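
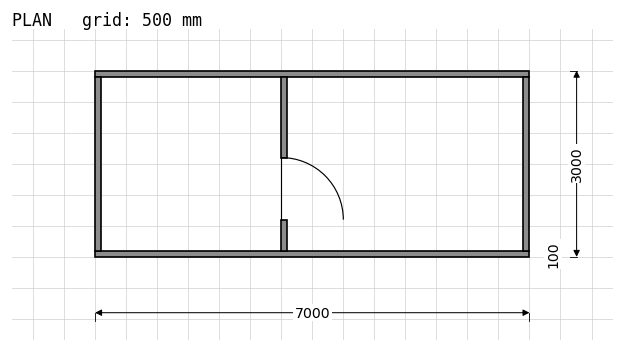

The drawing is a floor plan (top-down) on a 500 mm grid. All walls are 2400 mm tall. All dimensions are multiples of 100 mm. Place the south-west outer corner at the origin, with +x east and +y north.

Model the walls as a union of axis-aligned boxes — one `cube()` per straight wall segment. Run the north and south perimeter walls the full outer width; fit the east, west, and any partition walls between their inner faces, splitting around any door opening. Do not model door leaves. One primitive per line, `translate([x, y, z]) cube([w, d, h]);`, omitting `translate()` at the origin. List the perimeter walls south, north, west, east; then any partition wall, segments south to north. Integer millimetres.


cube([7000, 100, 2400]);
translate([0, 2900, 0]) cube([7000, 100, 2400]);
translate([0, 100, 0]) cube([100, 2800, 2400]);
translate([6900, 100, 0]) cube([100, 2800, 2400]);
translate([3000, 100, 0]) cube([100, 500, 2400]);
translate([3000, 1600, 0]) cube([100, 1300, 2400]);


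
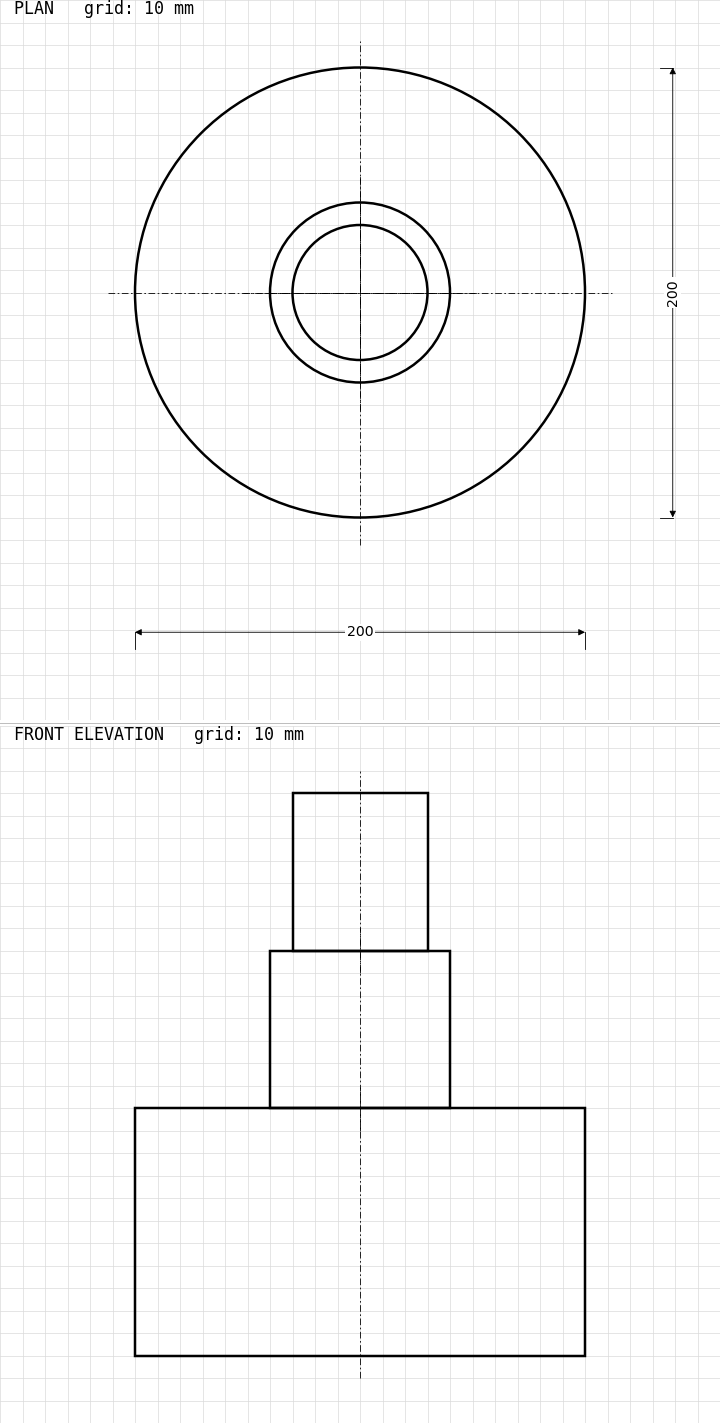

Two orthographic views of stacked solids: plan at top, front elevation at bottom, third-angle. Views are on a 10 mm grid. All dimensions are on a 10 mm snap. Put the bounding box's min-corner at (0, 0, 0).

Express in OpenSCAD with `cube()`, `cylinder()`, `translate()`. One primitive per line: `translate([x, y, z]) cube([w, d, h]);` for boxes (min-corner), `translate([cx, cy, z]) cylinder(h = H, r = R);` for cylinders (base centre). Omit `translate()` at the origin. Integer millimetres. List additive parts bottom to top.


translate([100, 100, 0]) cylinder(h = 110, r = 100);
translate([100, 100, 110]) cylinder(h = 70, r = 40);
translate([100, 100, 180]) cylinder(h = 70, r = 30);


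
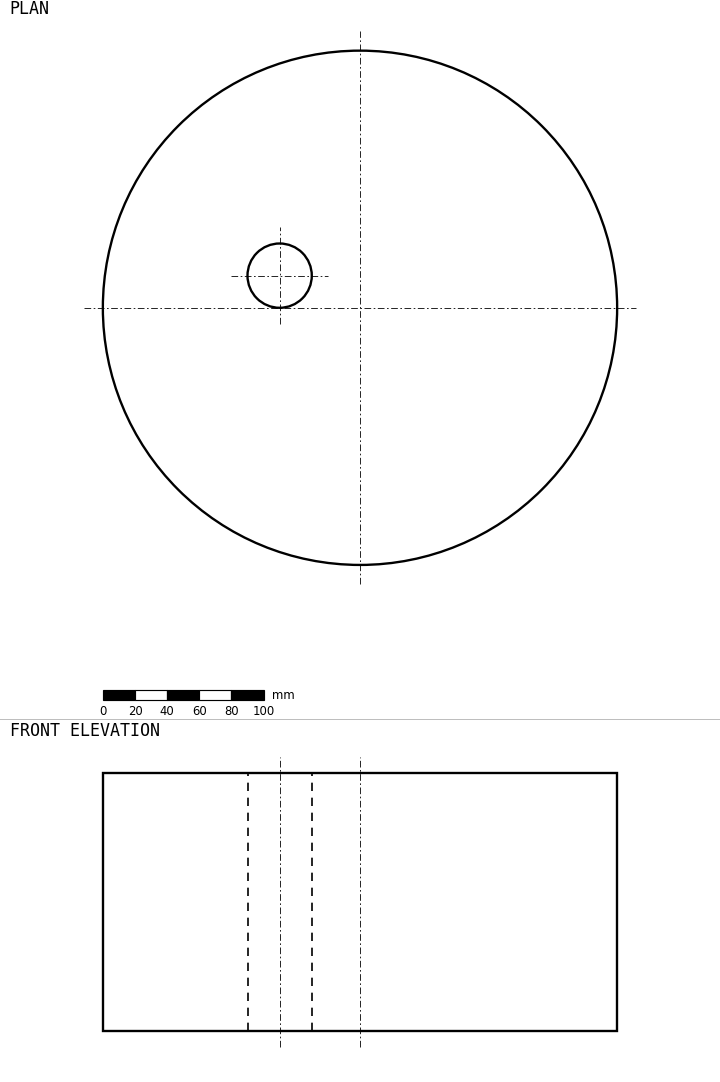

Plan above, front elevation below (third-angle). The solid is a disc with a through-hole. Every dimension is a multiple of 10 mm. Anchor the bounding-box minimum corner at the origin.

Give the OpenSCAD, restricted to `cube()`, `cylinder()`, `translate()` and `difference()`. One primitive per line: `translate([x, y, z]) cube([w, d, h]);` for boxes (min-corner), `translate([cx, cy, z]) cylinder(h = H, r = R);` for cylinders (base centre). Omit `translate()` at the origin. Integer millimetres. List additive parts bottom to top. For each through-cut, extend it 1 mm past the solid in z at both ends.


difference() {
  translate([160, 160, 0]) cylinder(h = 160, r = 160);
  translate([110, 180, -1]) cylinder(h = 162, r = 20);
}


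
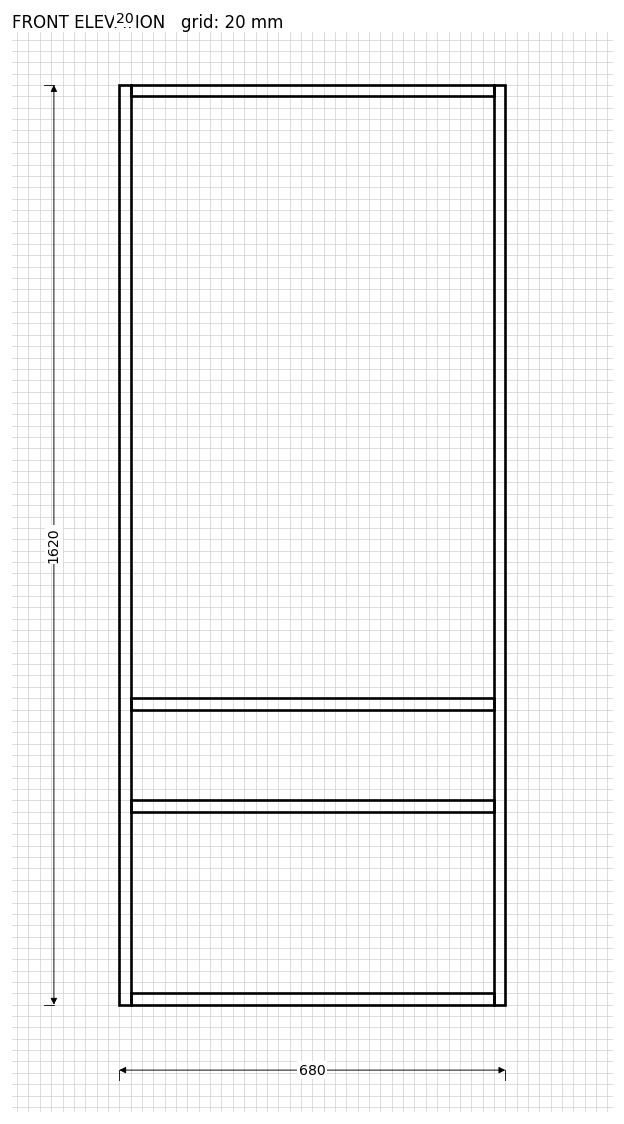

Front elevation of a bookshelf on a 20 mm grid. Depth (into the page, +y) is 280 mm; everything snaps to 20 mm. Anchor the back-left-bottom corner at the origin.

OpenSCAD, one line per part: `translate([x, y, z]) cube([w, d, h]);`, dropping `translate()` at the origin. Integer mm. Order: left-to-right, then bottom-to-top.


cube([20, 280, 1620]);
translate([20, 0, 0]) cube([640, 280, 20]);
translate([20, 0, 340]) cube([640, 280, 20]);
translate([20, 0, 520]) cube([640, 280, 20]);
translate([20, 0, 1600]) cube([640, 280, 20]);
translate([660, 0, 0]) cube([20, 280, 1620]);


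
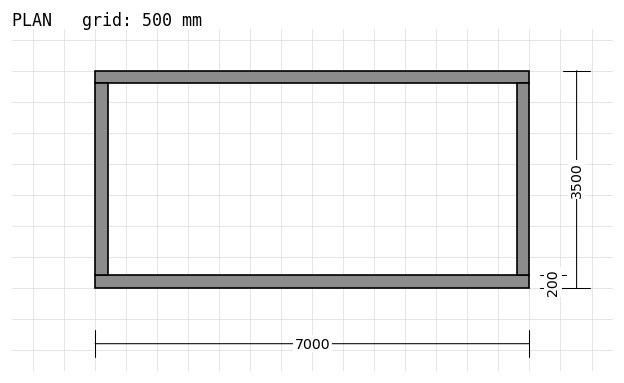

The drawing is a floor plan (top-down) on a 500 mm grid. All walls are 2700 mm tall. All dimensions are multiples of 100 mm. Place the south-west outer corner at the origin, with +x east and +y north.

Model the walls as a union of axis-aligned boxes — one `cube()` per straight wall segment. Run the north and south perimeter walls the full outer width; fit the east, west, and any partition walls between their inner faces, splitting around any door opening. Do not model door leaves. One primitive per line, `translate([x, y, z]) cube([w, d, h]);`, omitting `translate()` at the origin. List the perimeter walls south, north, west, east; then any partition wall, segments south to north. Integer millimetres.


cube([7000, 200, 2700]);
translate([0, 3300, 0]) cube([7000, 200, 2700]);
translate([0, 200, 0]) cube([200, 3100, 2700]);
translate([6800, 200, 0]) cube([200, 3100, 2700]);


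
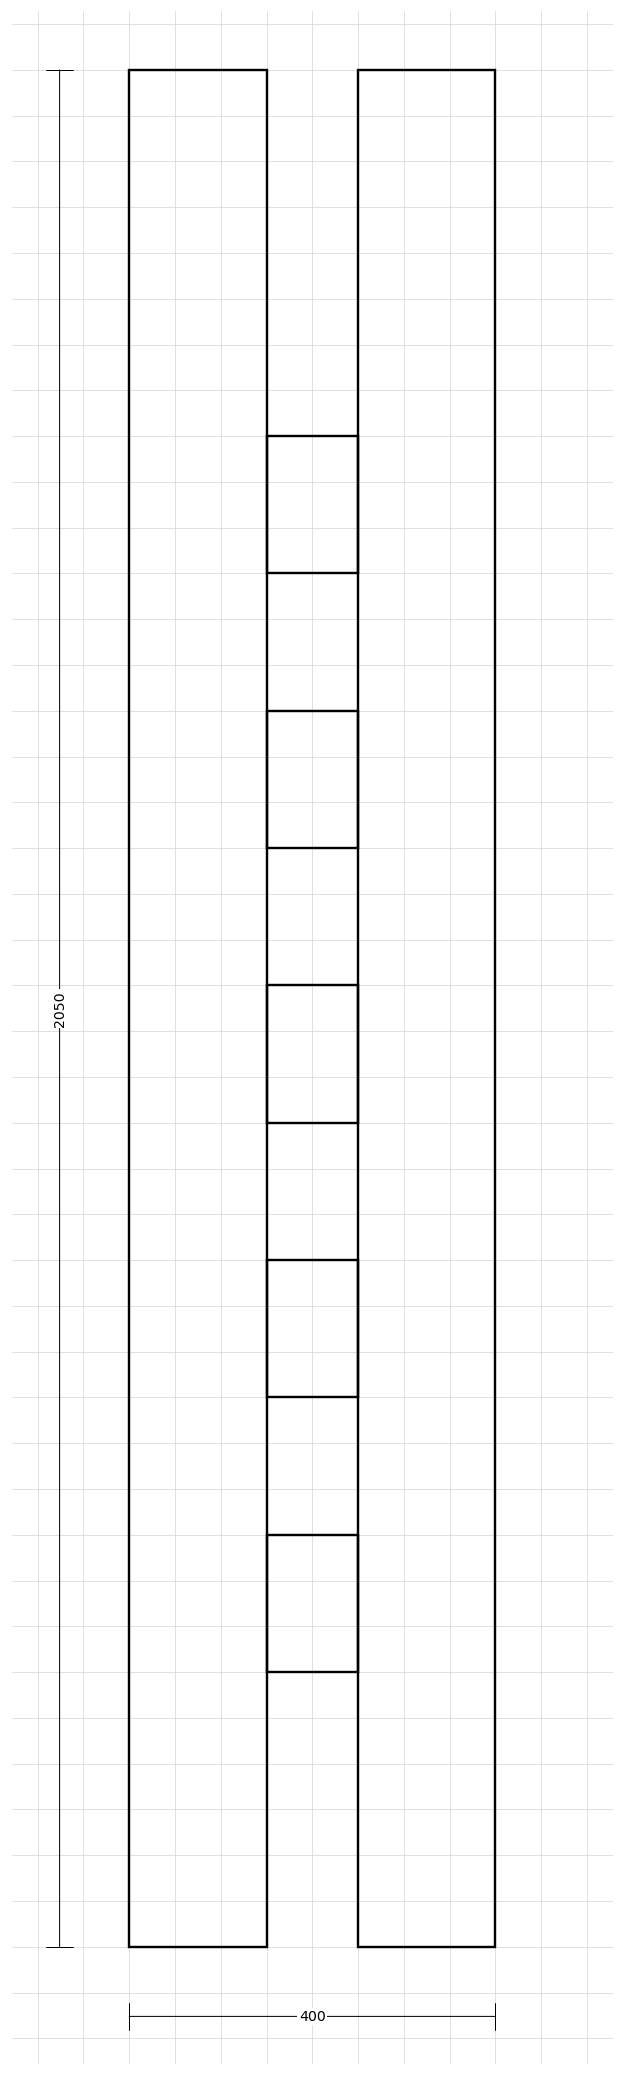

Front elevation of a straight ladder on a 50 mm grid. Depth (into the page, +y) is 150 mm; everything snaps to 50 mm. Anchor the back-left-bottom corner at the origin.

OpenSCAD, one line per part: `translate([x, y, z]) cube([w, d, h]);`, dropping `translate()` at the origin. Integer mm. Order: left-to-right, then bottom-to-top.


cube([150, 150, 2050]);
translate([150, 0, 300]) cube([100, 150, 150]);
translate([150, 0, 600]) cube([100, 150, 150]);
translate([150, 0, 900]) cube([100, 150, 150]);
translate([150, 0, 1200]) cube([100, 150, 150]);
translate([150, 0, 1500]) cube([100, 150, 150]);
translate([250, 0, 0]) cube([150, 150, 2050]);


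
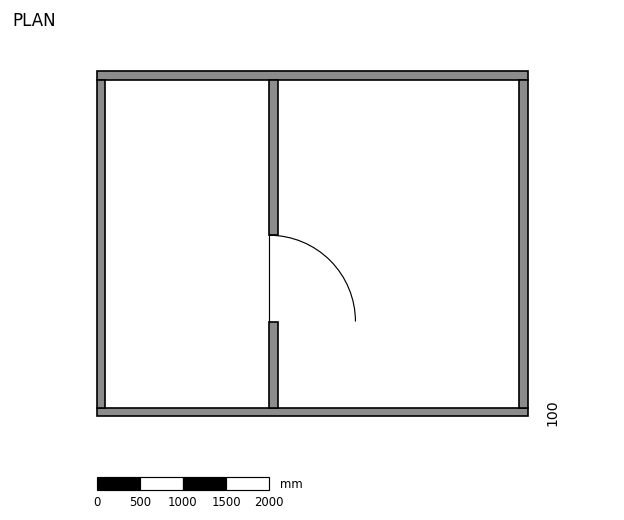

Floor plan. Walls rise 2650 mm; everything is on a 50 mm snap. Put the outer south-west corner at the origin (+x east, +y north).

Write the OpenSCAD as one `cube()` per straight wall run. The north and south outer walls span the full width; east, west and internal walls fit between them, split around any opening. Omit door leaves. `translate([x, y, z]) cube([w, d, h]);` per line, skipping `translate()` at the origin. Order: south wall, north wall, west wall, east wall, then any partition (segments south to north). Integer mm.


cube([5000, 100, 2650]);
translate([0, 3900, 0]) cube([5000, 100, 2650]);
translate([0, 100, 0]) cube([100, 3800, 2650]);
translate([4900, 100, 0]) cube([100, 3800, 2650]);
translate([2000, 100, 0]) cube([100, 1000, 2650]);
translate([2000, 2100, 0]) cube([100, 1800, 2650]);


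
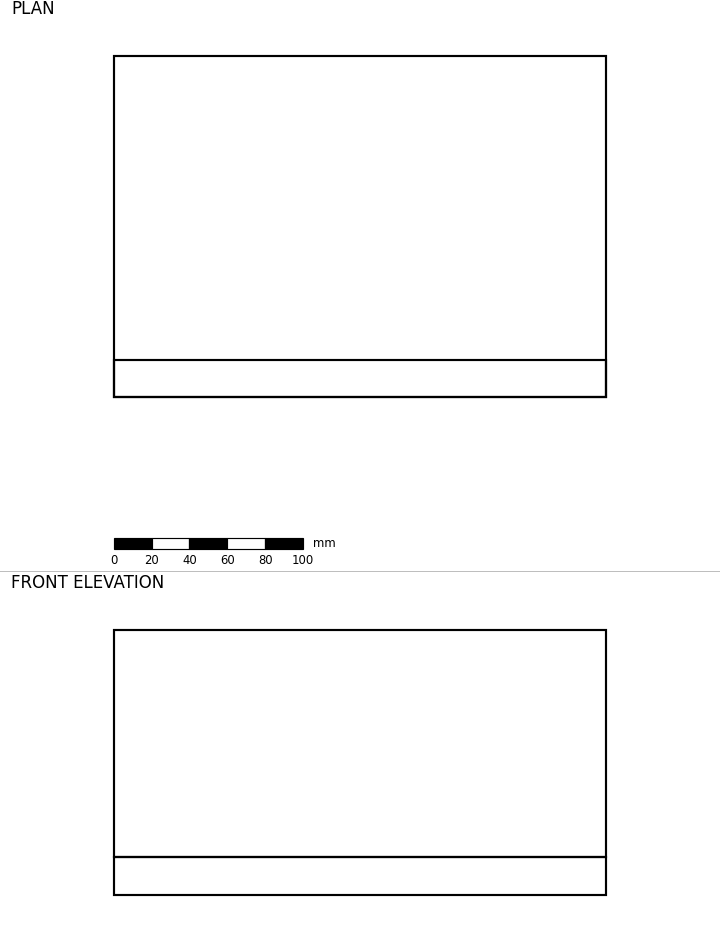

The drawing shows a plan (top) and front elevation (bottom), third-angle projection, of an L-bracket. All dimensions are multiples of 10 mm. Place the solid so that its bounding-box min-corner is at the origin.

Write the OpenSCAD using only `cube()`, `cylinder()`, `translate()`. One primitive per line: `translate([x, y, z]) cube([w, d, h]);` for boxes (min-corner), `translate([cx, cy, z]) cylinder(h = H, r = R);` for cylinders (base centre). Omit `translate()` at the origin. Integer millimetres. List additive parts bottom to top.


cube([260, 180, 20]);
translate([0, 0, 20]) cube([260, 20, 120]);


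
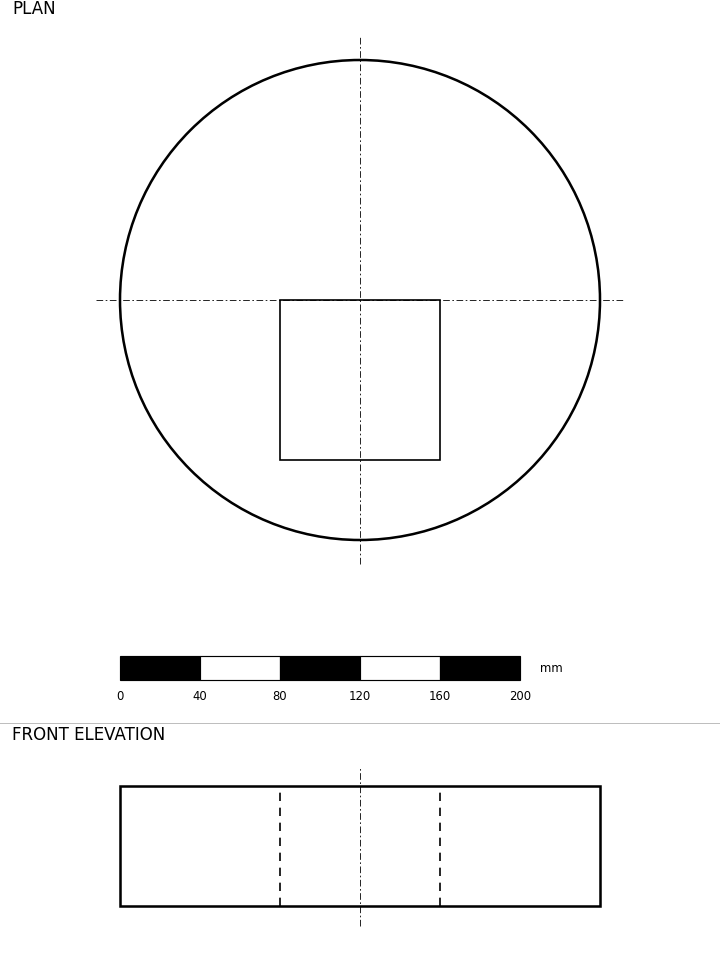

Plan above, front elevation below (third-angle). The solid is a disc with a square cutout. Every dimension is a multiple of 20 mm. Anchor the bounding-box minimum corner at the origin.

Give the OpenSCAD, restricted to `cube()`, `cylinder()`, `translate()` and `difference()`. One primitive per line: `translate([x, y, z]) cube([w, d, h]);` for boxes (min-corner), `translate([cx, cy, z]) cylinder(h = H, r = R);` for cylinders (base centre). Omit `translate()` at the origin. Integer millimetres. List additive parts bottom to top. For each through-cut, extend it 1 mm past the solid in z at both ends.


difference() {
  translate([120, 120, 0]) cylinder(h = 60, r = 120);
  translate([80, 40, -1]) cube([80, 80, 62]);
}


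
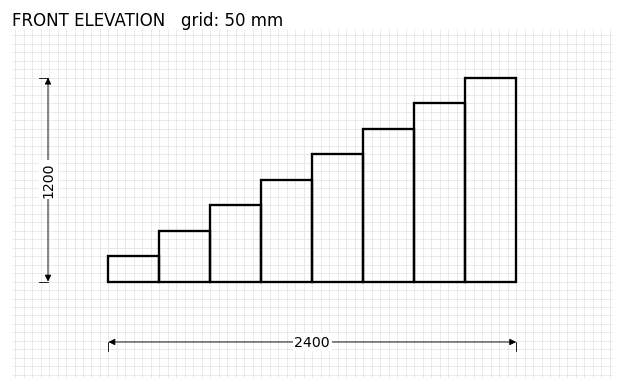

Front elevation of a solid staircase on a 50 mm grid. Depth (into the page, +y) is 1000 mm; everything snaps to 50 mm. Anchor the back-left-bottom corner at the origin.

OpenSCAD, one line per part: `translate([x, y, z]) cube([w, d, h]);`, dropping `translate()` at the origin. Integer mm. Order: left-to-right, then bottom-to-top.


cube([300, 1000, 150]);
translate([300, 0, 0]) cube([300, 1000, 300]);
translate([600, 0, 0]) cube([300, 1000, 450]);
translate([900, 0, 0]) cube([300, 1000, 600]);
translate([1200, 0, 0]) cube([300, 1000, 750]);
translate([1500, 0, 0]) cube([300, 1000, 900]);
translate([1800, 0, 0]) cube([300, 1000, 1050]);
translate([2100, 0, 0]) cube([300, 1000, 1200]);


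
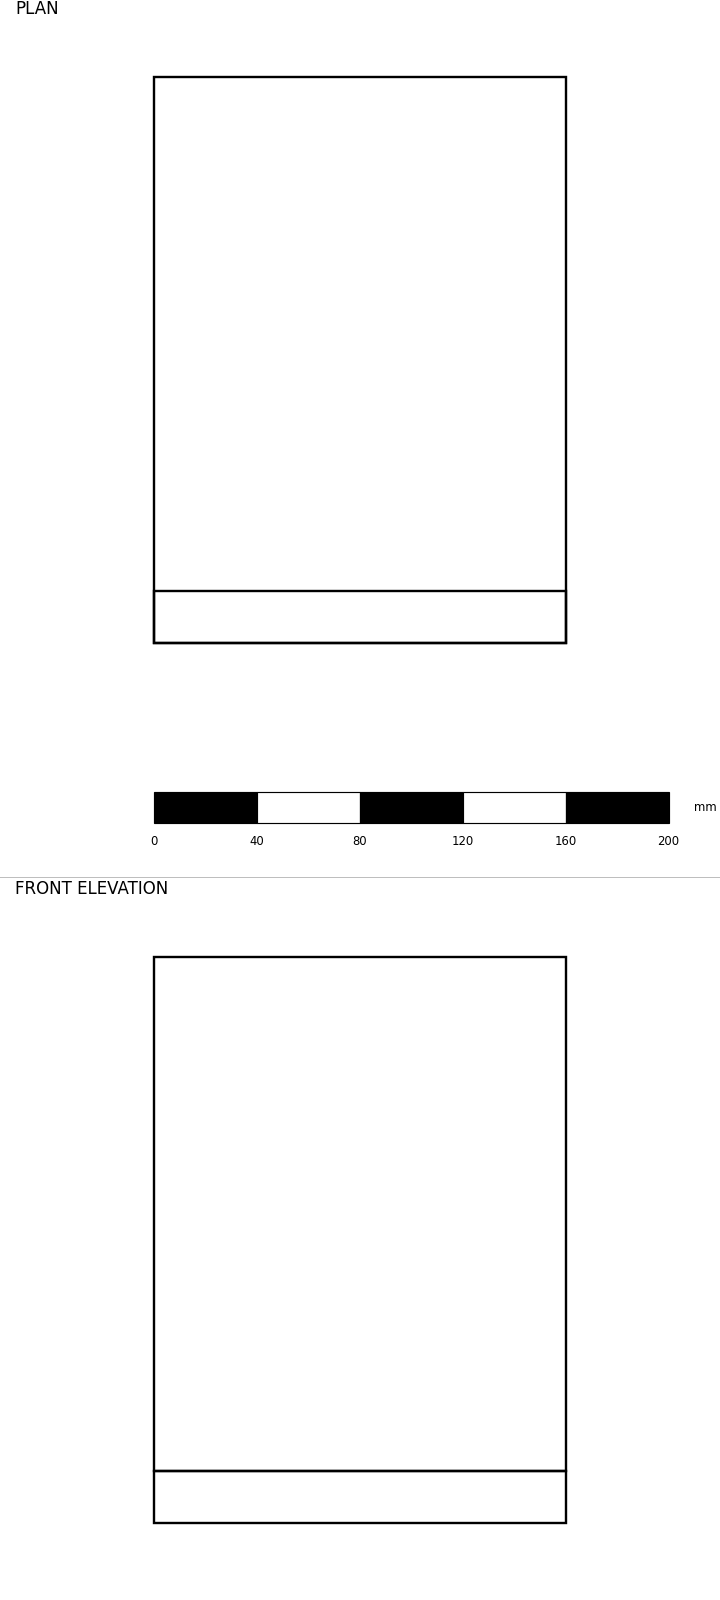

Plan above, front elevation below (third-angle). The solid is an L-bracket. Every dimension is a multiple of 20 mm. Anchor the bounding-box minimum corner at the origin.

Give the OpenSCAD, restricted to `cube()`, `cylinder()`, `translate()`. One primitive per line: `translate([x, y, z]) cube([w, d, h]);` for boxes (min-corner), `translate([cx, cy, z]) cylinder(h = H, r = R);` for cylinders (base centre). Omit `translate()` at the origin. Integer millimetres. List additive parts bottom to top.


cube([160, 220, 20]);
translate([0, 0, 20]) cube([160, 20, 200]);


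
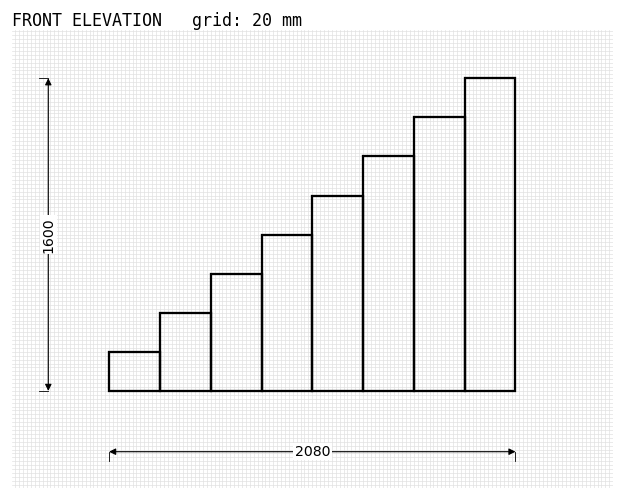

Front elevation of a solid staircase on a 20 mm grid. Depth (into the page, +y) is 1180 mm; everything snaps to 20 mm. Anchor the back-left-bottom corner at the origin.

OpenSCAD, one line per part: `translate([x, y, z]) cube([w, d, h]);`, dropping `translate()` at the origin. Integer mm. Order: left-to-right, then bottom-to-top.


cube([260, 1180, 200]);
translate([260, 0, 0]) cube([260, 1180, 400]);
translate([520, 0, 0]) cube([260, 1180, 600]);
translate([780, 0, 0]) cube([260, 1180, 800]);
translate([1040, 0, 0]) cube([260, 1180, 1000]);
translate([1300, 0, 0]) cube([260, 1180, 1200]);
translate([1560, 0, 0]) cube([260, 1180, 1400]);
translate([1820, 0, 0]) cube([260, 1180, 1600]);


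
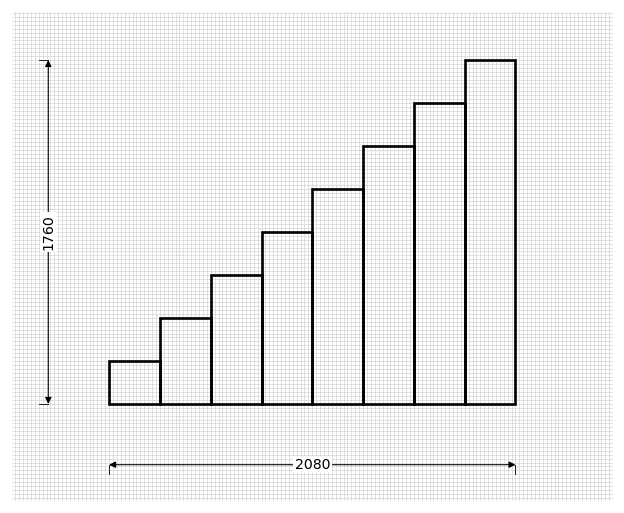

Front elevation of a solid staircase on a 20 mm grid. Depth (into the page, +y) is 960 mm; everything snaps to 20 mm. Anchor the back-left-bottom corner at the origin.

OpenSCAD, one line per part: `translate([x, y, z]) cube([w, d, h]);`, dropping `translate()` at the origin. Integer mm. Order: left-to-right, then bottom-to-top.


cube([260, 960, 220]);
translate([260, 0, 0]) cube([260, 960, 440]);
translate([520, 0, 0]) cube([260, 960, 660]);
translate([780, 0, 0]) cube([260, 960, 880]);
translate([1040, 0, 0]) cube([260, 960, 1100]);
translate([1300, 0, 0]) cube([260, 960, 1320]);
translate([1560, 0, 0]) cube([260, 960, 1540]);
translate([1820, 0, 0]) cube([260, 960, 1760]);


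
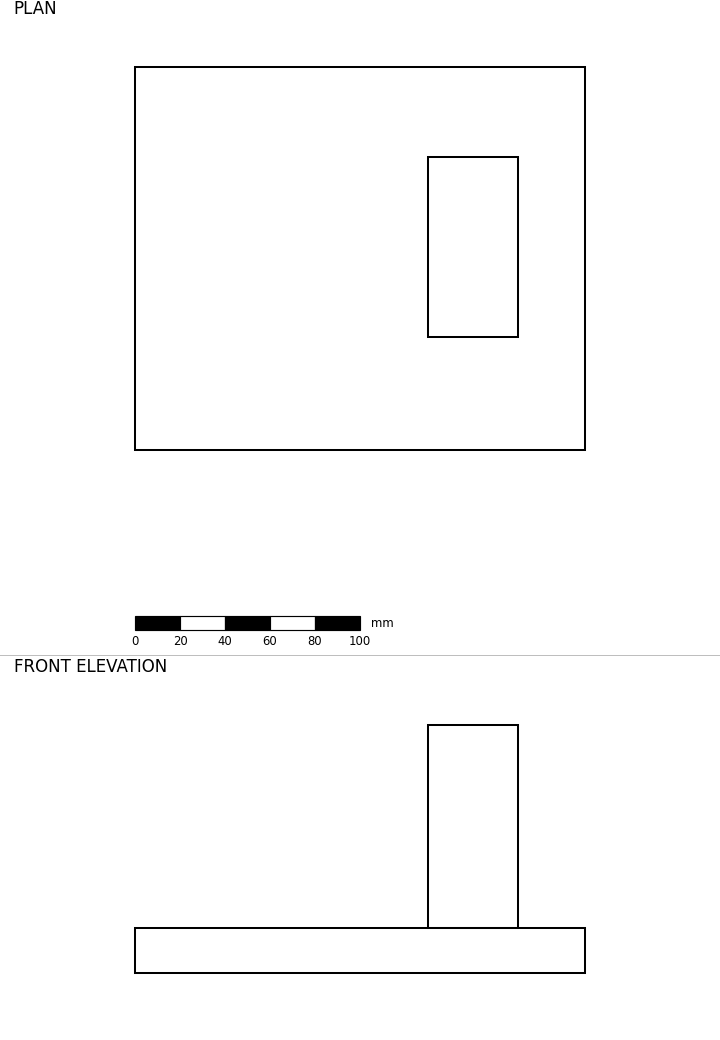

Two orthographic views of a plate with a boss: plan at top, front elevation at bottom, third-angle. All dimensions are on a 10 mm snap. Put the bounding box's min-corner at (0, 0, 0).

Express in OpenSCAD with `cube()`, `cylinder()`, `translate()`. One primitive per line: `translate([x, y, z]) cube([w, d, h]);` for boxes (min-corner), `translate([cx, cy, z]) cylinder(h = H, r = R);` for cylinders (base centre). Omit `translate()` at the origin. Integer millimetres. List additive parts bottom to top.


cube([200, 170, 20]);
translate([130, 50, 20]) cube([40, 80, 90]);


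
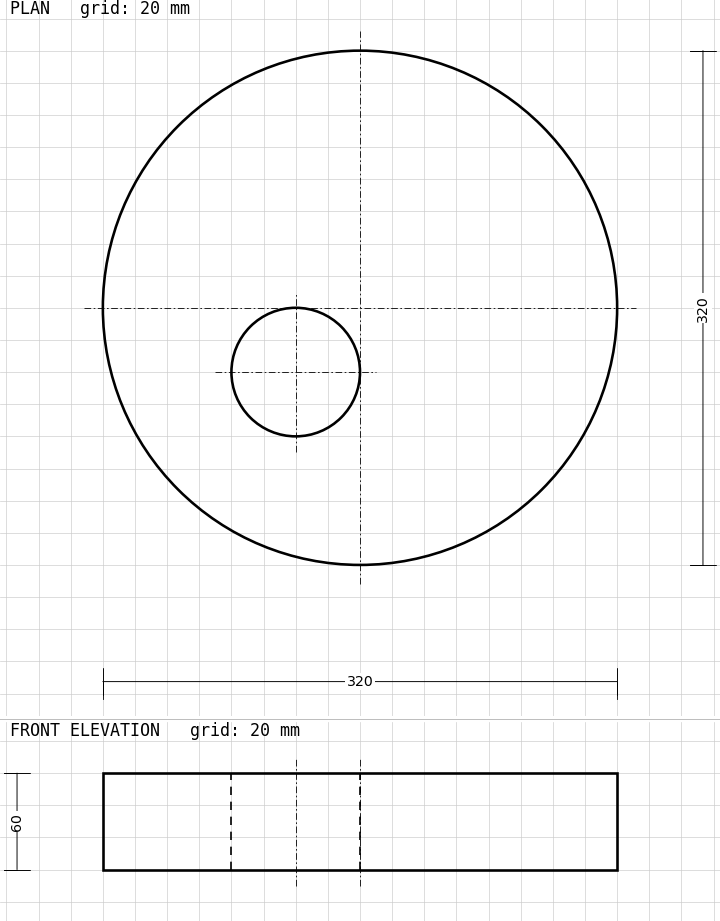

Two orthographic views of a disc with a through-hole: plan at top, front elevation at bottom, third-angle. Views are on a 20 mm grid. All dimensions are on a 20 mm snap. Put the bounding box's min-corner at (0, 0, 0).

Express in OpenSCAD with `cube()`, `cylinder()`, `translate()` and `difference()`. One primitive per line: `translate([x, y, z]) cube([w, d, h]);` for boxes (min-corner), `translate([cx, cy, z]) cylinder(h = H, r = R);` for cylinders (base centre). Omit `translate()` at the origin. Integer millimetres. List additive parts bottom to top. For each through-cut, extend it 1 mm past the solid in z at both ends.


difference() {
  translate([160, 160, 0]) cylinder(h = 60, r = 160);
  translate([120, 120, -1]) cylinder(h = 62, r = 40);
}


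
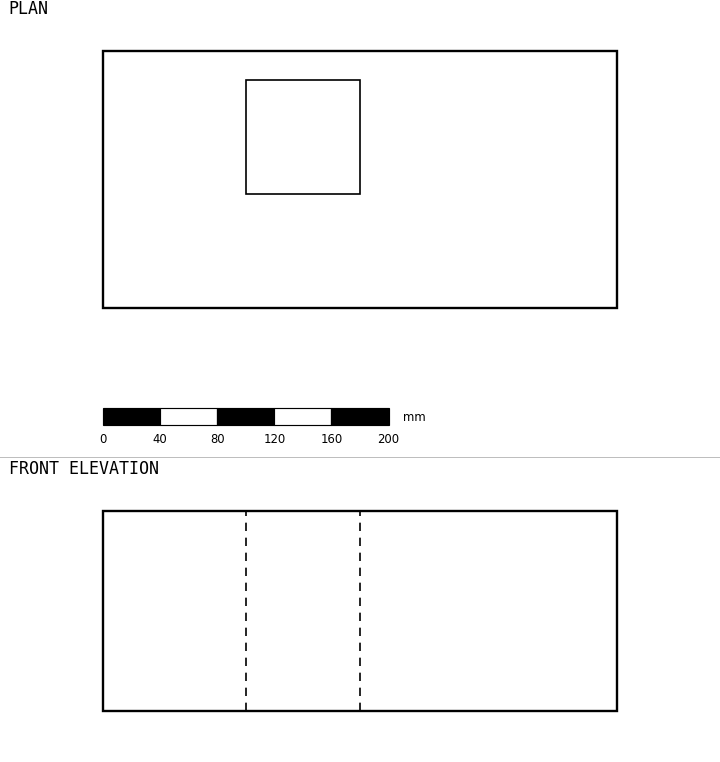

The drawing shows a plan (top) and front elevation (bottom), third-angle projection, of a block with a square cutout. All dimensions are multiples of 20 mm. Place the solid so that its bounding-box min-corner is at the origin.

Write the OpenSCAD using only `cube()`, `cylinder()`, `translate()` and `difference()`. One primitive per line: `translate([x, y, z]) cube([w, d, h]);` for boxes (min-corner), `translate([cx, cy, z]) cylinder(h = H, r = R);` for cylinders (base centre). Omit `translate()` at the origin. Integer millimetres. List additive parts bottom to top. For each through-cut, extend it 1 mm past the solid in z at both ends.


difference() {
  cube([360, 180, 140]);
  translate([100, 80, -1]) cube([80, 80, 142]);
}


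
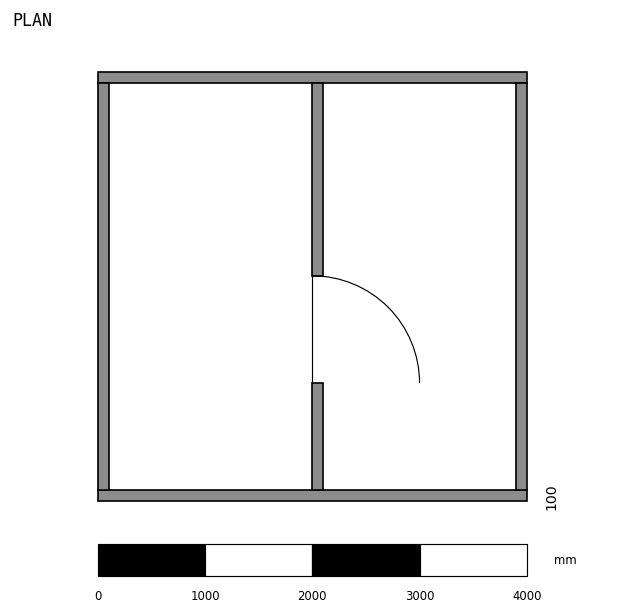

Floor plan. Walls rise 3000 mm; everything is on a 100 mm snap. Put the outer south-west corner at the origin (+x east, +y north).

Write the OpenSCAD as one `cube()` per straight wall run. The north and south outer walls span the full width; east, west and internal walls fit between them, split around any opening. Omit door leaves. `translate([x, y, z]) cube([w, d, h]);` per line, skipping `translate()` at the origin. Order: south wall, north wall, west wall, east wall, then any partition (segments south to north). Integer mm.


cube([4000, 100, 3000]);
translate([0, 3900, 0]) cube([4000, 100, 3000]);
translate([0, 100, 0]) cube([100, 3800, 3000]);
translate([3900, 100, 0]) cube([100, 3800, 3000]);
translate([2000, 100, 0]) cube([100, 1000, 3000]);
translate([2000, 2100, 0]) cube([100, 1800, 3000]);


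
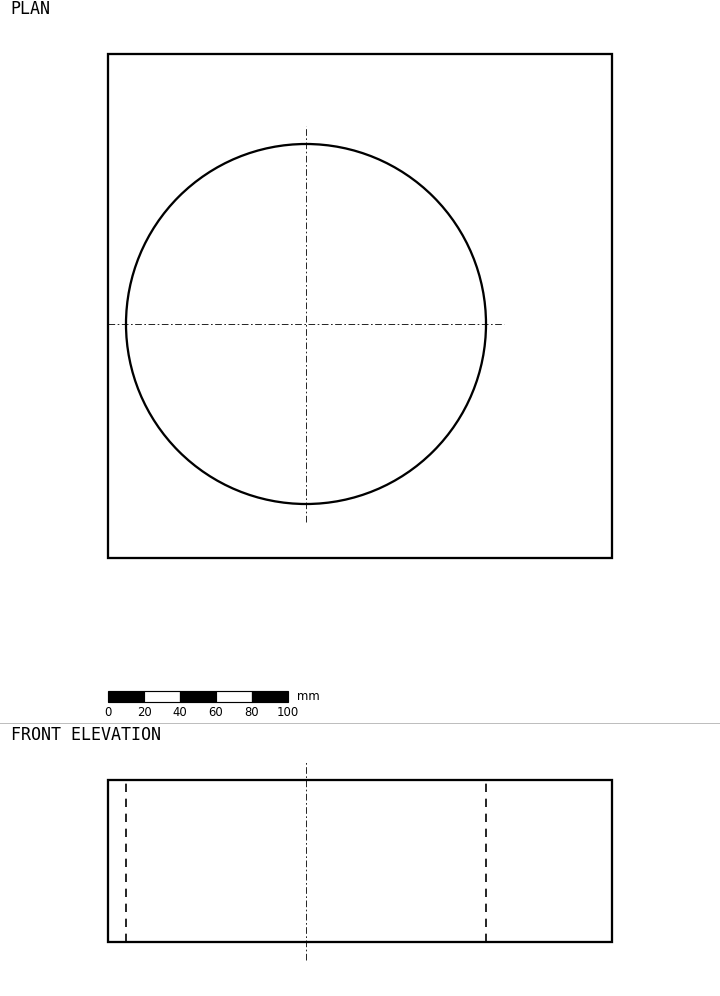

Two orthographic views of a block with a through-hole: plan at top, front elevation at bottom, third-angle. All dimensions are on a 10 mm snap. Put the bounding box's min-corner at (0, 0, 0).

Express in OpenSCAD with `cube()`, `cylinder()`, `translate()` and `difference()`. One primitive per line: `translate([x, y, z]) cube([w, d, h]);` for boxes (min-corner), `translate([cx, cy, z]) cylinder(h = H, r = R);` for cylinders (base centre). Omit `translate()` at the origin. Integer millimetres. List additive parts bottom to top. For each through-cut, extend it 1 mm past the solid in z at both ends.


difference() {
  cube([280, 280, 90]);
  translate([110, 130, -1]) cylinder(h = 92, r = 100);
}


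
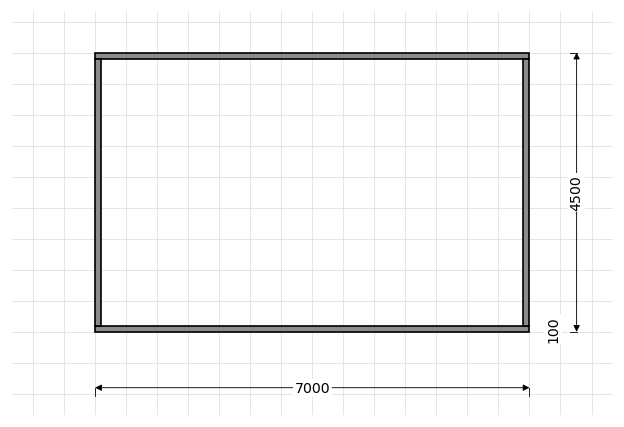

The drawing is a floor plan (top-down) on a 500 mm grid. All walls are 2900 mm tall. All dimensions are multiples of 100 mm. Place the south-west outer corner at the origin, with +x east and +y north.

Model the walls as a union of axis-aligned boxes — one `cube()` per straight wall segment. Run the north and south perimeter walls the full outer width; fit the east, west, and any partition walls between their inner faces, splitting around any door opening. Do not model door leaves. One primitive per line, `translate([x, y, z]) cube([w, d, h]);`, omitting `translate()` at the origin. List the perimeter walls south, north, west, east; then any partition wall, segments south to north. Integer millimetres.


cube([7000, 100, 2900]);
translate([0, 4400, 0]) cube([7000, 100, 2900]);
translate([0, 100, 0]) cube([100, 4300, 2900]);
translate([6900, 100, 0]) cube([100, 4300, 2900]);


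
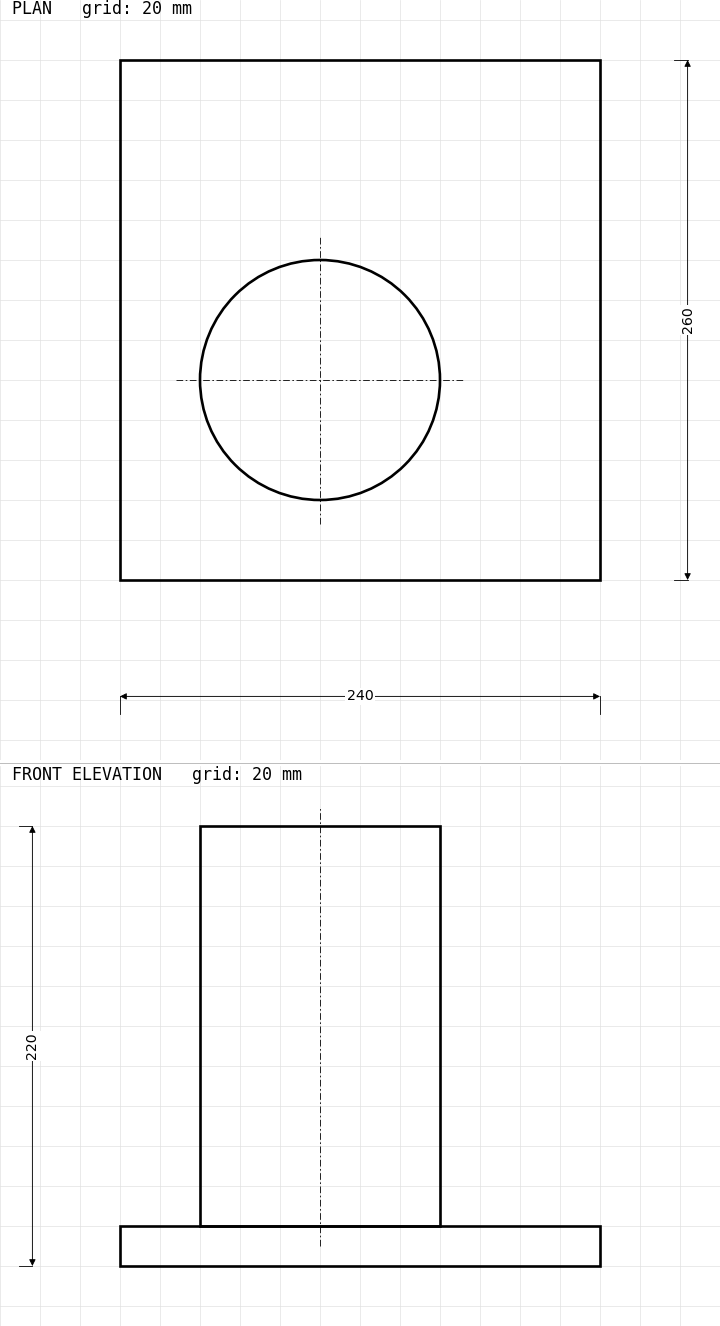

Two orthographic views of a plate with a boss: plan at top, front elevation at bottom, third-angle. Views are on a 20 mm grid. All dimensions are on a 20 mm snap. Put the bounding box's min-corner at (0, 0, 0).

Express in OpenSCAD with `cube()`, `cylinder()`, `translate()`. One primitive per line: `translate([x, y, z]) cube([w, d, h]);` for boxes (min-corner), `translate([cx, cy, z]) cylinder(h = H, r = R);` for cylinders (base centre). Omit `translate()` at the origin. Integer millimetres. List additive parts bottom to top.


cube([240, 260, 20]);
translate([100, 100, 20]) cylinder(h = 200, r = 60);


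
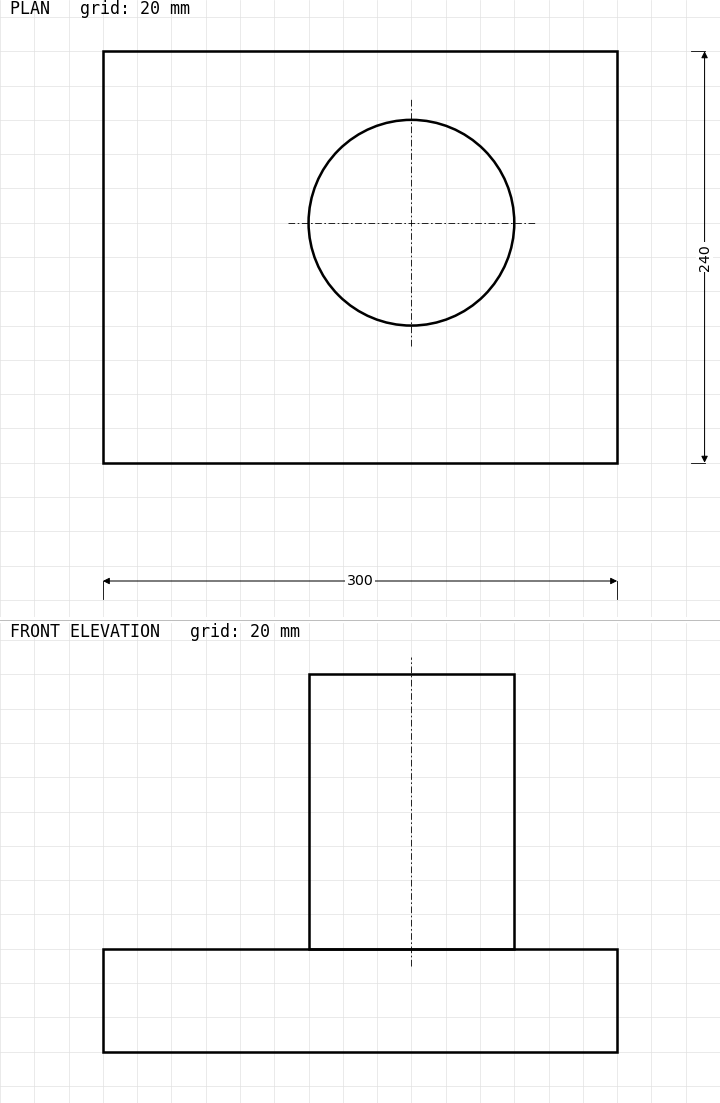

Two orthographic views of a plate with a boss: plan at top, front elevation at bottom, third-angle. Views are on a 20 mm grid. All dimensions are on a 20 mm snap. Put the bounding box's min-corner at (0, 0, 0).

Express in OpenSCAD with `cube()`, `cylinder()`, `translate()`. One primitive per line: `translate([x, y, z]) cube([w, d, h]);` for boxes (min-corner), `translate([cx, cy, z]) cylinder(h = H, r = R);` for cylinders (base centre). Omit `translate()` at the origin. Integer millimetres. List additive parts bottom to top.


cube([300, 240, 60]);
translate([180, 140, 60]) cylinder(h = 160, r = 60);


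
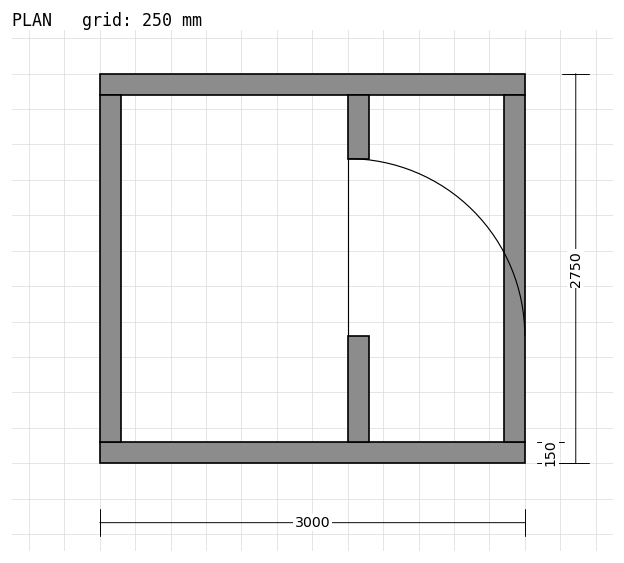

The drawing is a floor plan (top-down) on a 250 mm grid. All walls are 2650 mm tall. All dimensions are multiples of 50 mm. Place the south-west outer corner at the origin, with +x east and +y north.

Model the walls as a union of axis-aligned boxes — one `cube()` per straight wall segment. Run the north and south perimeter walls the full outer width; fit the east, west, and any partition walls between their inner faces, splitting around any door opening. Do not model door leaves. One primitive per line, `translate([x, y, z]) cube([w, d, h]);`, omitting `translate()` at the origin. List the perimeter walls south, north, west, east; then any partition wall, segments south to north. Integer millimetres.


cube([3000, 150, 2650]);
translate([0, 2600, 0]) cube([3000, 150, 2650]);
translate([0, 150, 0]) cube([150, 2450, 2650]);
translate([2850, 150, 0]) cube([150, 2450, 2650]);
translate([1750, 150, 0]) cube([150, 750, 2650]);
translate([1750, 2150, 0]) cube([150, 450, 2650]);


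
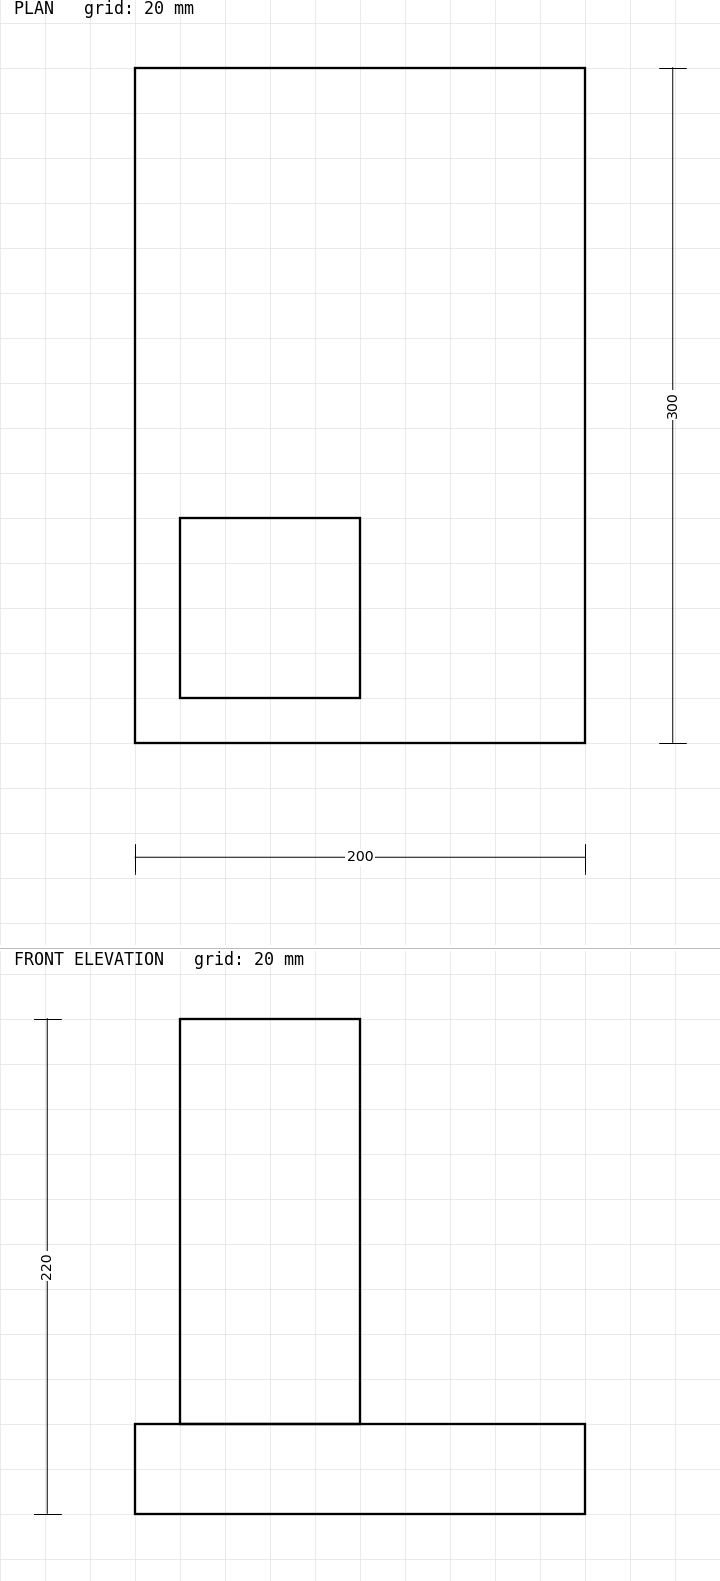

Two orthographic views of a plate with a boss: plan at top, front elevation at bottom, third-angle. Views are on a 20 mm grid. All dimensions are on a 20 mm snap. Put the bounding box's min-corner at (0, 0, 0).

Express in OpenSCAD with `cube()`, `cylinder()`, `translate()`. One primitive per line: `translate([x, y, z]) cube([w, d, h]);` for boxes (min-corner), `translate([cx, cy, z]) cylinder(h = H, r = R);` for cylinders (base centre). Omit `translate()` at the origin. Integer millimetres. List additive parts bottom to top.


cube([200, 300, 40]);
translate([20, 20, 40]) cube([80, 80, 180]);


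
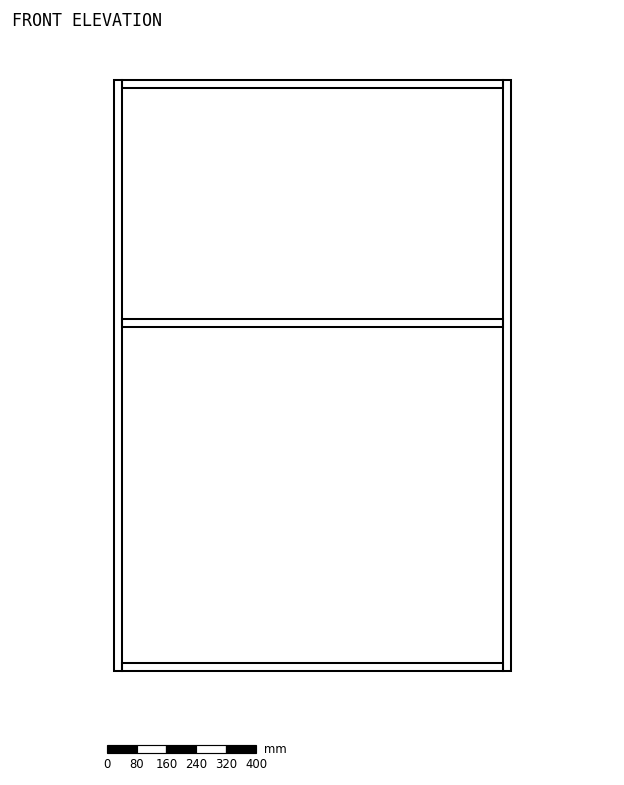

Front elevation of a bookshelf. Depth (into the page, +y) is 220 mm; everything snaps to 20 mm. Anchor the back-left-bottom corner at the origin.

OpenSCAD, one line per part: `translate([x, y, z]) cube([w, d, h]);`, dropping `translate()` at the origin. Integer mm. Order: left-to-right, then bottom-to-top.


cube([20, 220, 1580]);
translate([20, 0, 0]) cube([1020, 220, 20]);
translate([20, 0, 920]) cube([1020, 220, 20]);
translate([20, 0, 1560]) cube([1020, 220, 20]);
translate([1040, 0, 0]) cube([20, 220, 1580]);


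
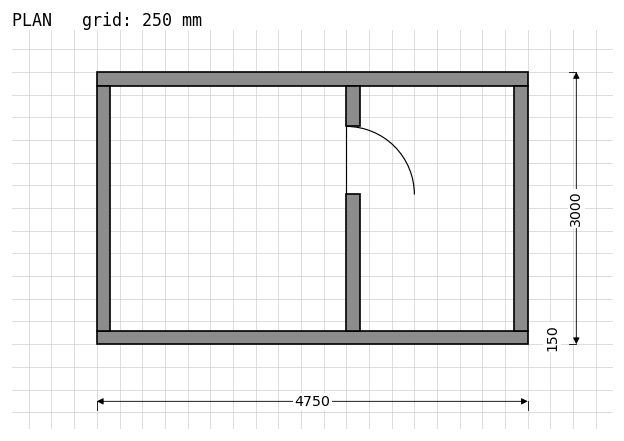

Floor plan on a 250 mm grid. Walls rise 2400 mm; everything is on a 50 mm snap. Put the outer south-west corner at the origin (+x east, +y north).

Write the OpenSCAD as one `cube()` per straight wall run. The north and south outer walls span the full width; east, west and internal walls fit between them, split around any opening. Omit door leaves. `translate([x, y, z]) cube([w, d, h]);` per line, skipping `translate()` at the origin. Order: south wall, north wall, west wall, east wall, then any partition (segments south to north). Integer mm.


cube([4750, 150, 2400]);
translate([0, 2850, 0]) cube([4750, 150, 2400]);
translate([0, 150, 0]) cube([150, 2700, 2400]);
translate([4600, 150, 0]) cube([150, 2700, 2400]);
translate([2750, 150, 0]) cube([150, 1500, 2400]);
translate([2750, 2400, 0]) cube([150, 450, 2400]);


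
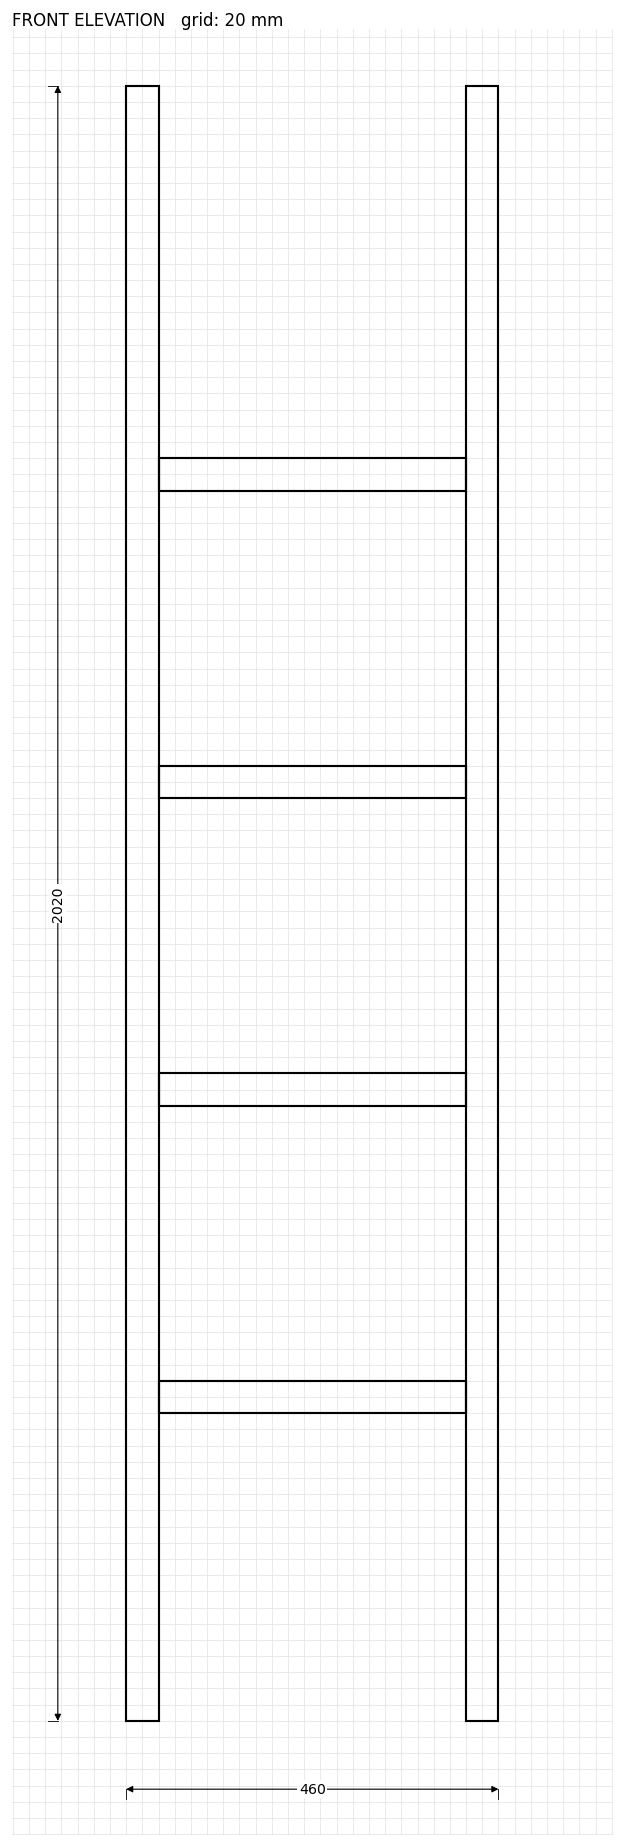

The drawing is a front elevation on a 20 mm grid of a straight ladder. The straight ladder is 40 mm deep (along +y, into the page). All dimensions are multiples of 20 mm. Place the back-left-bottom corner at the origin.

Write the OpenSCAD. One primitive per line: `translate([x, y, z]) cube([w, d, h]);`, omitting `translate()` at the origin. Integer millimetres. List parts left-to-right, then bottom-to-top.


cube([40, 40, 2020]);
translate([40, 0, 380]) cube([380, 40, 40]);
translate([40, 0, 760]) cube([380, 40, 40]);
translate([40, 0, 1140]) cube([380, 40, 40]);
translate([40, 0, 1520]) cube([380, 40, 40]);
translate([420, 0, 0]) cube([40, 40, 2020]);


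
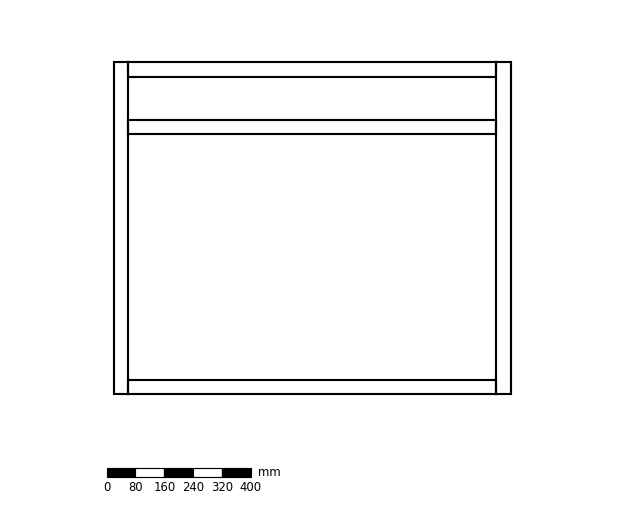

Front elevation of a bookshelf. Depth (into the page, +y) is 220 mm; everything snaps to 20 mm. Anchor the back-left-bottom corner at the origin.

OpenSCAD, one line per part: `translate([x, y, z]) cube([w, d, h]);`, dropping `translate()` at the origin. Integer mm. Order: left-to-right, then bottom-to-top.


cube([40, 220, 920]);
translate([40, 0, 0]) cube([1020, 220, 40]);
translate([40, 0, 720]) cube([1020, 220, 40]);
translate([40, 0, 880]) cube([1020, 220, 40]);
translate([1060, 0, 0]) cube([40, 220, 920]);


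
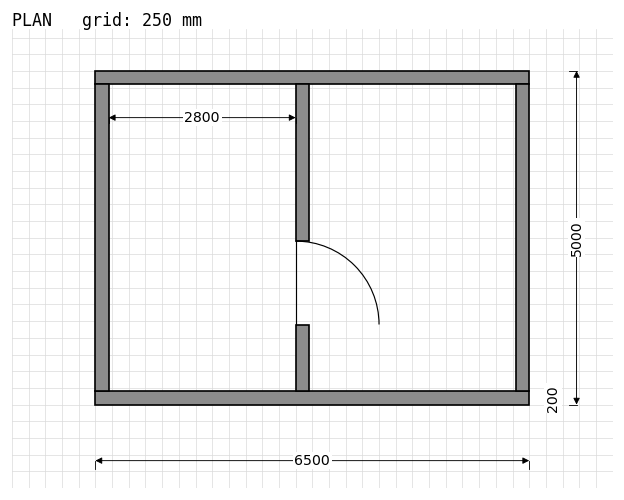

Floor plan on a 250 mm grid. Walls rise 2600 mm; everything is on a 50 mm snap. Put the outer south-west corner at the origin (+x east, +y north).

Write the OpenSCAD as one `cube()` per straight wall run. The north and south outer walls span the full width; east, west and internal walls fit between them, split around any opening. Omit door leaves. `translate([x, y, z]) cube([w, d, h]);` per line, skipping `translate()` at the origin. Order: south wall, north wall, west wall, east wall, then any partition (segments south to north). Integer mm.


cube([6500, 200, 2600]);
translate([0, 4800, 0]) cube([6500, 200, 2600]);
translate([0, 200, 0]) cube([200, 4600, 2600]);
translate([6300, 200, 0]) cube([200, 4600, 2600]);
translate([3000, 200, 0]) cube([200, 1000, 2600]);
translate([3000, 2450, 0]) cube([200, 2350, 2600]);


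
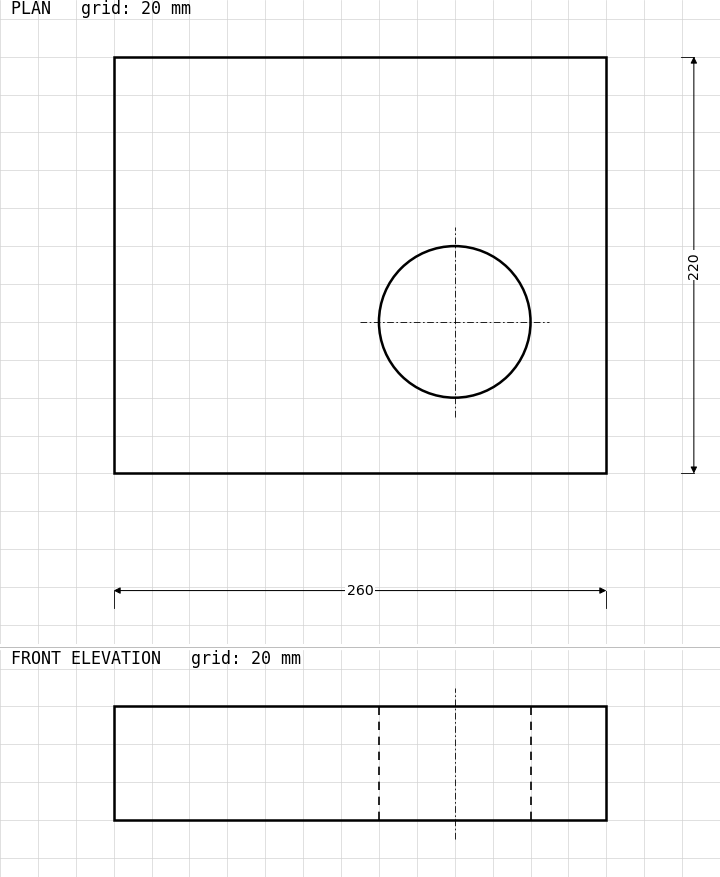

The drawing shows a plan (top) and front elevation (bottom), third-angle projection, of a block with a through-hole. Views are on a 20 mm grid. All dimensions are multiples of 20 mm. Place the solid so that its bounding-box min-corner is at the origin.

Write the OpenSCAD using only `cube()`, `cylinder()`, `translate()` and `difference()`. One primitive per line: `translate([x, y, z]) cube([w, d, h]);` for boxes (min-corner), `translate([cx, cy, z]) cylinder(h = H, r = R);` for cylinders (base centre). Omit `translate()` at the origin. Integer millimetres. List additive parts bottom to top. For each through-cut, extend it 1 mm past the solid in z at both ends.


difference() {
  cube([260, 220, 60]);
  translate([180, 80, -1]) cylinder(h = 62, r = 40);
}


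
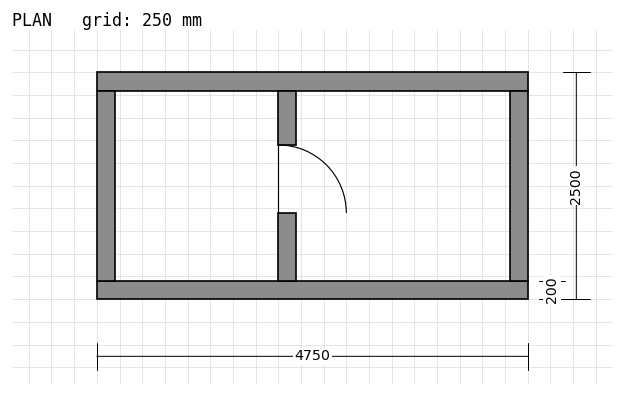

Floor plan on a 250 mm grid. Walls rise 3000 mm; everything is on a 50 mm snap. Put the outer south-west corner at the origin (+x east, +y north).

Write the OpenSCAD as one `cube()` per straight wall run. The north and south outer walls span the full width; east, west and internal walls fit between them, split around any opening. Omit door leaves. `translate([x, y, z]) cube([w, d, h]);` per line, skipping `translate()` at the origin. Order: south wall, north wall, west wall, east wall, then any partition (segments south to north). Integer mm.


cube([4750, 200, 3000]);
translate([0, 2300, 0]) cube([4750, 200, 3000]);
translate([0, 200, 0]) cube([200, 2100, 3000]);
translate([4550, 200, 0]) cube([200, 2100, 3000]);
translate([2000, 200, 0]) cube([200, 750, 3000]);
translate([2000, 1700, 0]) cube([200, 600, 3000]);


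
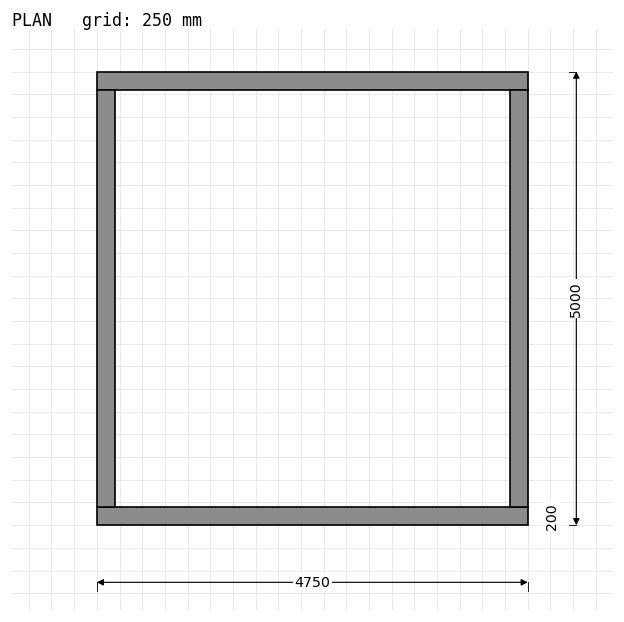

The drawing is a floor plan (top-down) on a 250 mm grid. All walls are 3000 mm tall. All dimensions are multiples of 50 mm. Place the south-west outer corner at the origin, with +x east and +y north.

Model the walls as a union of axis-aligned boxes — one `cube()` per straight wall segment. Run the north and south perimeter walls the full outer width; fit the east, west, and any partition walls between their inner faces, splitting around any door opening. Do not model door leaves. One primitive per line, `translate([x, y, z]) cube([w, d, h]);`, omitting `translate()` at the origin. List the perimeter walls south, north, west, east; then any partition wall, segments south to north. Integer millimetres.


cube([4750, 200, 3000]);
translate([0, 4800, 0]) cube([4750, 200, 3000]);
translate([0, 200, 0]) cube([200, 4600, 3000]);
translate([4550, 200, 0]) cube([200, 4600, 3000]);


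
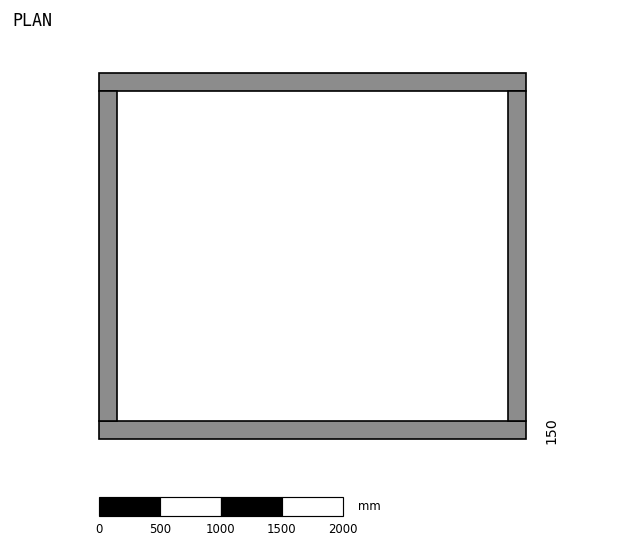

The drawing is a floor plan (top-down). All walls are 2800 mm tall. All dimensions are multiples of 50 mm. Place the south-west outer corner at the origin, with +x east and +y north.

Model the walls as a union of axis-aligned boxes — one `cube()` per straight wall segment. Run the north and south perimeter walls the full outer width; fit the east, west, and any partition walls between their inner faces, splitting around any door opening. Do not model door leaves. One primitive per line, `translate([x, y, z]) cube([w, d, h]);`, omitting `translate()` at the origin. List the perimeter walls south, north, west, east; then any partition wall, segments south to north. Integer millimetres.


cube([3500, 150, 2800]);
translate([0, 2850, 0]) cube([3500, 150, 2800]);
translate([0, 150, 0]) cube([150, 2700, 2800]);
translate([3350, 150, 0]) cube([150, 2700, 2800]);


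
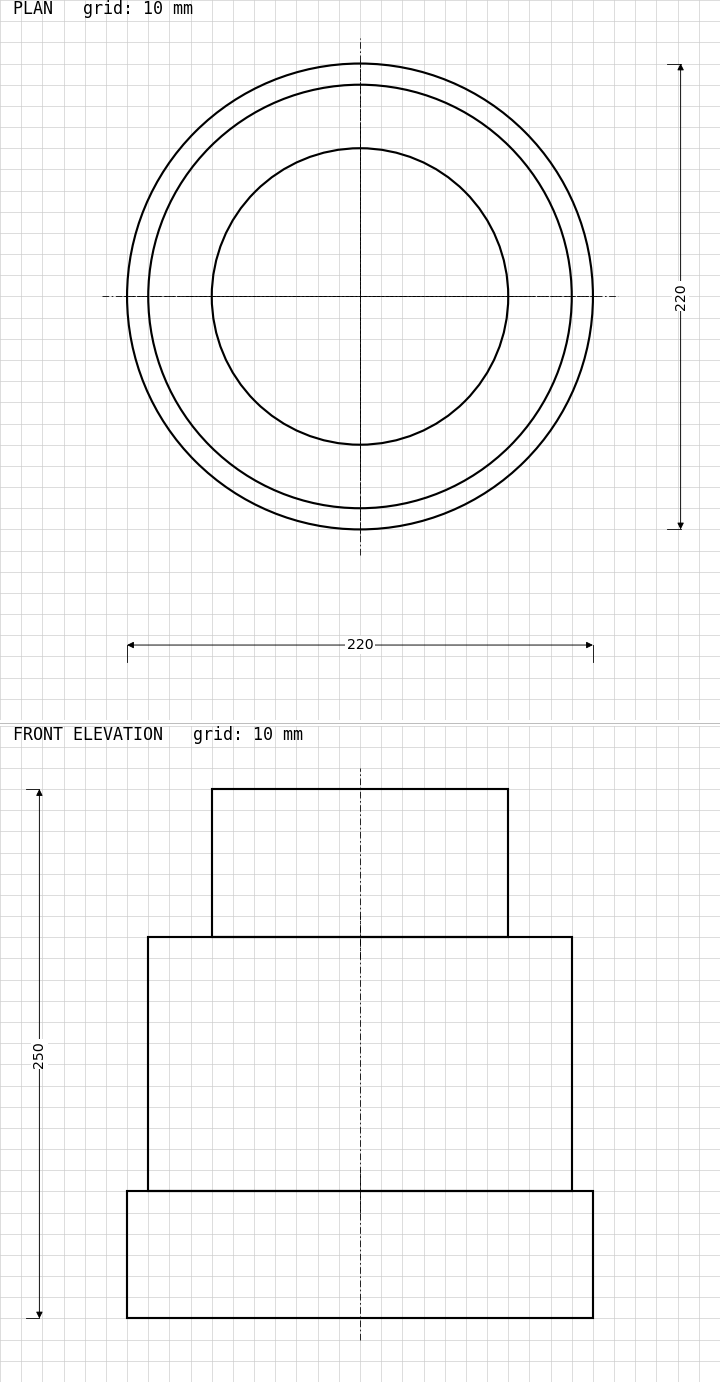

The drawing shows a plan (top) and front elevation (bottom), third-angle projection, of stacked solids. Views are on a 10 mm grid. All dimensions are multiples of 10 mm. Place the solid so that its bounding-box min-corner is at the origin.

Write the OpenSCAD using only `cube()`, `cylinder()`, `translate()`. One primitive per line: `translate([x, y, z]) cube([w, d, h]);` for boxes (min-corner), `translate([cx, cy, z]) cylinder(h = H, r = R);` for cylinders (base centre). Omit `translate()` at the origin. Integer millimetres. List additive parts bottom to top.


translate([110, 110, 0]) cylinder(h = 60, r = 110);
translate([110, 110, 60]) cylinder(h = 120, r = 100);
translate([110, 110, 180]) cylinder(h = 70, r = 70);


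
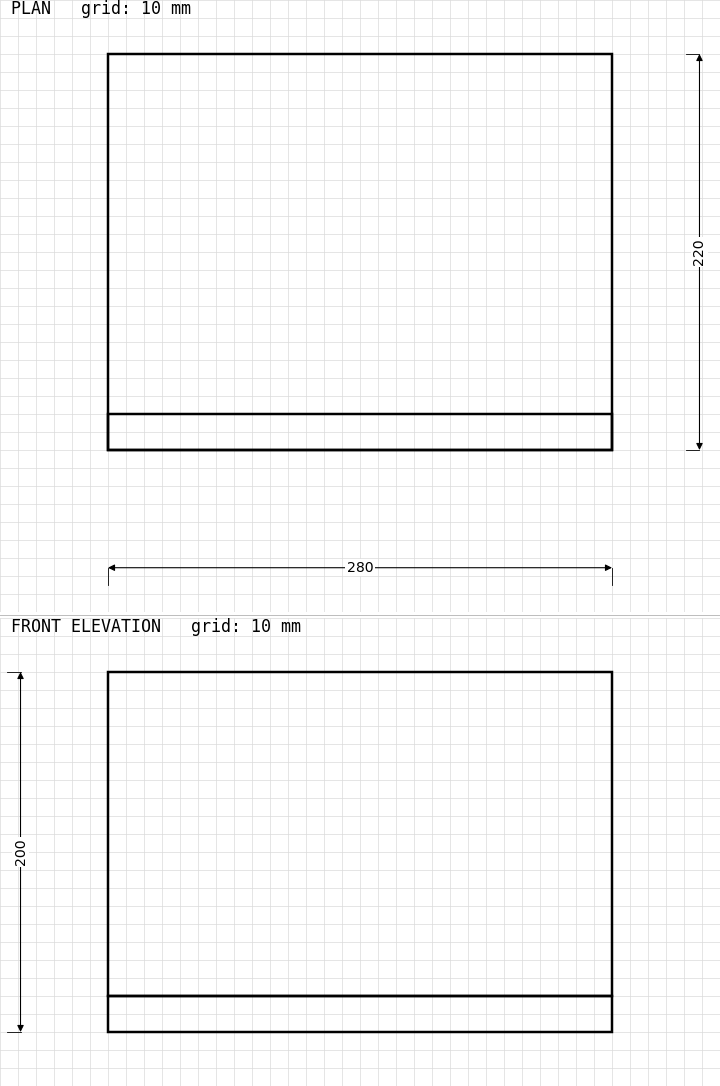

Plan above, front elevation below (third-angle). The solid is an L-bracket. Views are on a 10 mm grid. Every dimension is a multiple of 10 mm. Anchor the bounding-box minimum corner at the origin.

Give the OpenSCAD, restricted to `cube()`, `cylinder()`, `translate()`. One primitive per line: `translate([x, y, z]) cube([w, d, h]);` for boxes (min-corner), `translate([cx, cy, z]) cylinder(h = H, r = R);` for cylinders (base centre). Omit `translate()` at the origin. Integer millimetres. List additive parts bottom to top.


cube([280, 220, 20]);
translate([0, 0, 20]) cube([280, 20, 180]);


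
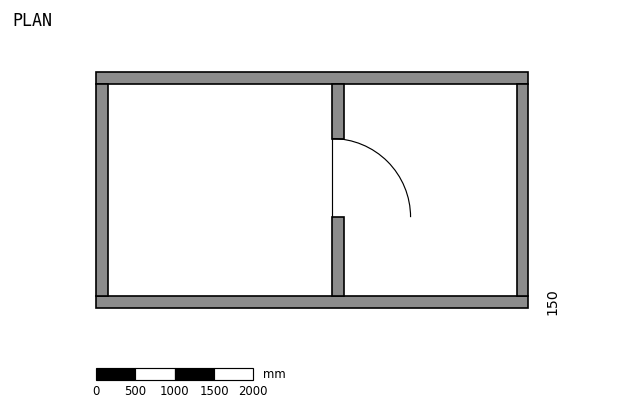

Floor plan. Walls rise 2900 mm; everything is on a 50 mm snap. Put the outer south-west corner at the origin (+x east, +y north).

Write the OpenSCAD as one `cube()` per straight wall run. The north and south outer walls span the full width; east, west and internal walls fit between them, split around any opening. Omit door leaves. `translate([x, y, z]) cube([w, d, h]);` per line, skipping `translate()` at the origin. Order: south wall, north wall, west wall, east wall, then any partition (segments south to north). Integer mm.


cube([5500, 150, 2900]);
translate([0, 2850, 0]) cube([5500, 150, 2900]);
translate([0, 150, 0]) cube([150, 2700, 2900]);
translate([5350, 150, 0]) cube([150, 2700, 2900]);
translate([3000, 150, 0]) cube([150, 1000, 2900]);
translate([3000, 2150, 0]) cube([150, 700, 2900]);


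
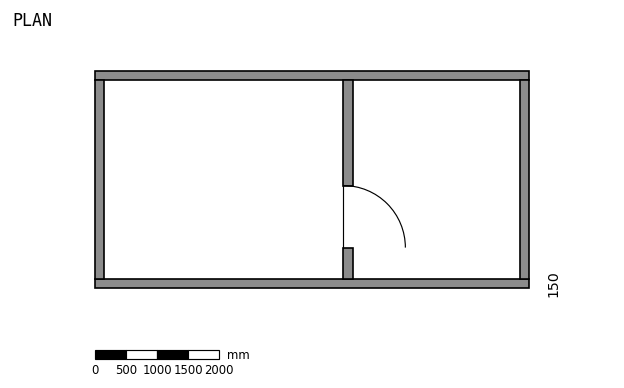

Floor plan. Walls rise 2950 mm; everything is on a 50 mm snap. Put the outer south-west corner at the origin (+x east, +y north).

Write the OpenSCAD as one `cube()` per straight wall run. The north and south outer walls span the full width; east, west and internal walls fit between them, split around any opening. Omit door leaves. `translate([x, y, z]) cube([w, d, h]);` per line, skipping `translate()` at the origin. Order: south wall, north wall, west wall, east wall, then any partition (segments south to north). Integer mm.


cube([7000, 150, 2950]);
translate([0, 3350, 0]) cube([7000, 150, 2950]);
translate([0, 150, 0]) cube([150, 3200, 2950]);
translate([6850, 150, 0]) cube([150, 3200, 2950]);
translate([4000, 150, 0]) cube([150, 500, 2950]);
translate([4000, 1650, 0]) cube([150, 1700, 2950]);


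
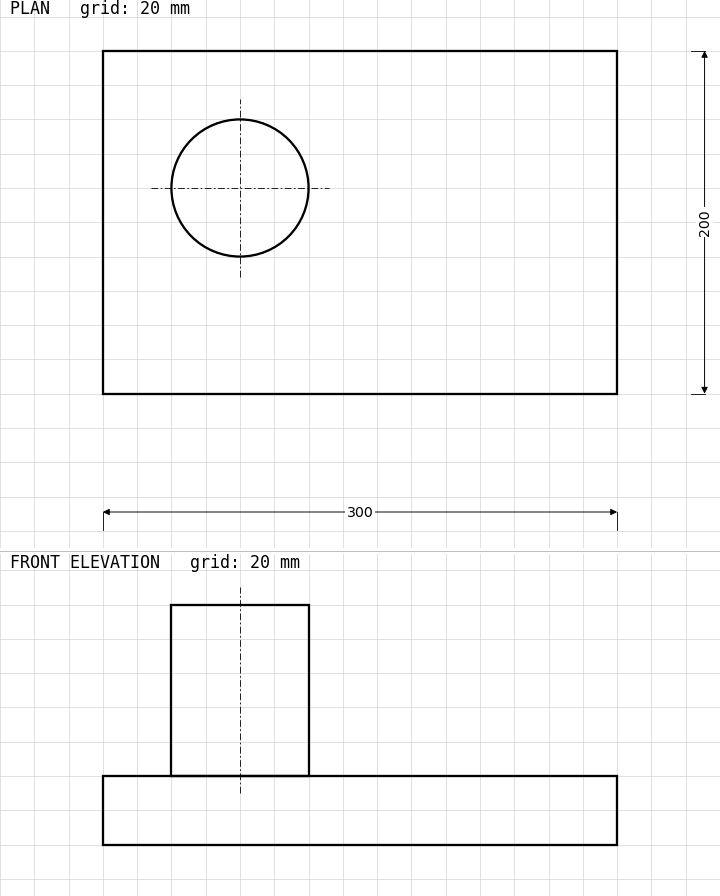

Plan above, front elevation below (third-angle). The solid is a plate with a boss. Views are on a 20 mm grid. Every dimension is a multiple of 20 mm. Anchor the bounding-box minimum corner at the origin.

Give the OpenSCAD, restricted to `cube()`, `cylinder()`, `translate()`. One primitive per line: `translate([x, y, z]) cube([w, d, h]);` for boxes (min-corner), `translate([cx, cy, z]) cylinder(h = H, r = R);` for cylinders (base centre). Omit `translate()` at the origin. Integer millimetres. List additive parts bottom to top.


cube([300, 200, 40]);
translate([80, 120, 40]) cylinder(h = 100, r = 40);
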